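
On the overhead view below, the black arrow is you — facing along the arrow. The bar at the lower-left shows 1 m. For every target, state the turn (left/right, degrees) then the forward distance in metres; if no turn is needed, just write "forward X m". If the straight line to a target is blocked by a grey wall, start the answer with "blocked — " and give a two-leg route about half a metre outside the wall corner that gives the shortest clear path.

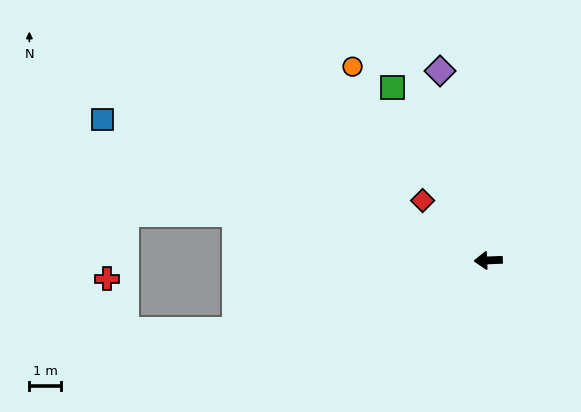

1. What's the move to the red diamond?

turn right 45°, forward 2.8 m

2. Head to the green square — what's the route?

turn right 63°, forward 6.2 m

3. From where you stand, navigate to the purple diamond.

turn right 78°, forward 6.2 m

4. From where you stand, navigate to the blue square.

turn right 22°, forward 12.9 m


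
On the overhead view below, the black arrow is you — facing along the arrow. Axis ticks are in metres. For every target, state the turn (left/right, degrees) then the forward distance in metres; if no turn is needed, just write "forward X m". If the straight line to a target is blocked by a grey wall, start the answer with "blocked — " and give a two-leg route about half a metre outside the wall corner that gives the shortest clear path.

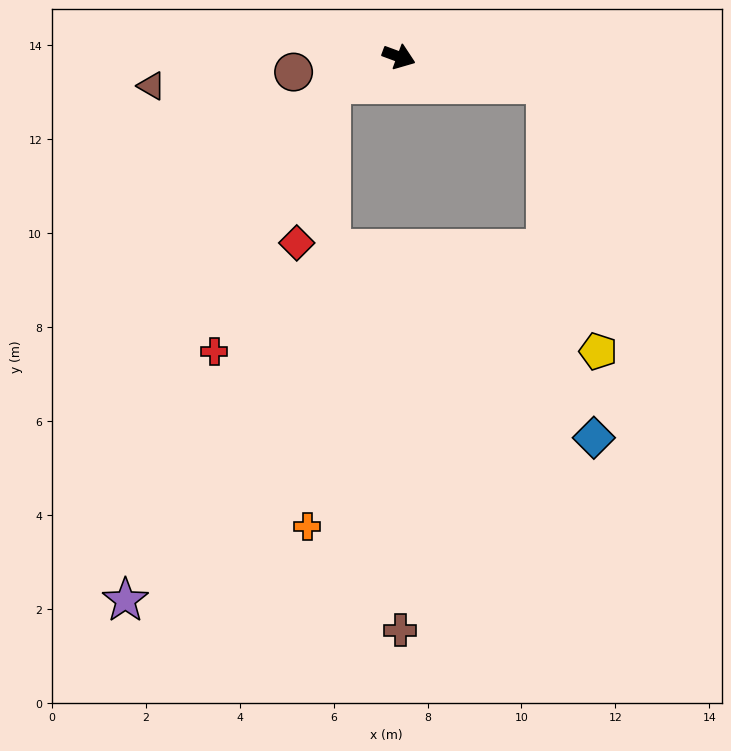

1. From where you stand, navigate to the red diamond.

blocked — turn right 138°, forward 1.6 m, then turn left 56°, forward 3.5 m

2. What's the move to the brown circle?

turn right 151°, forward 2.3 m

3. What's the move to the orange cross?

blocked — turn right 138°, forward 1.6 m, then turn left 65°, forward 9.4 m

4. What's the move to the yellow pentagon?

blocked — turn left 10°, forward 3.2 m, then turn right 69°, forward 5.8 m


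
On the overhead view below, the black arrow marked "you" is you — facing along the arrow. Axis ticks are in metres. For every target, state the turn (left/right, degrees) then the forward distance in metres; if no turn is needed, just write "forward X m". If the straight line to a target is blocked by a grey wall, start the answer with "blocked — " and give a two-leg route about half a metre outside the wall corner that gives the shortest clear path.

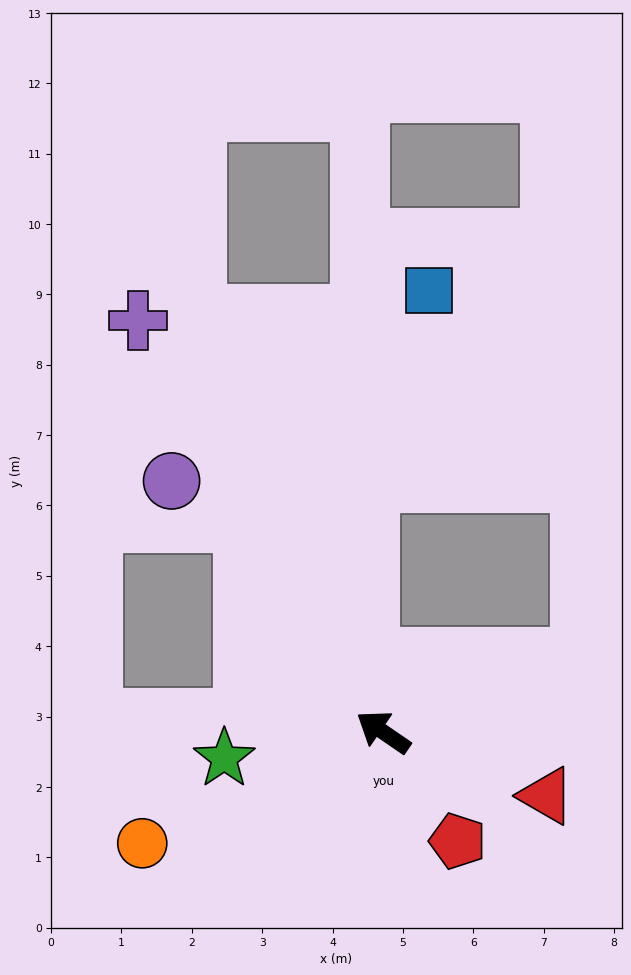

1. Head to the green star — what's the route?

turn left 44°, forward 2.3 m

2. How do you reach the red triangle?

turn right 167°, forward 2.5 m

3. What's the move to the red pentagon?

turn left 159°, forward 1.9 m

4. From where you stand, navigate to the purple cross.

turn right 25°, forward 6.8 m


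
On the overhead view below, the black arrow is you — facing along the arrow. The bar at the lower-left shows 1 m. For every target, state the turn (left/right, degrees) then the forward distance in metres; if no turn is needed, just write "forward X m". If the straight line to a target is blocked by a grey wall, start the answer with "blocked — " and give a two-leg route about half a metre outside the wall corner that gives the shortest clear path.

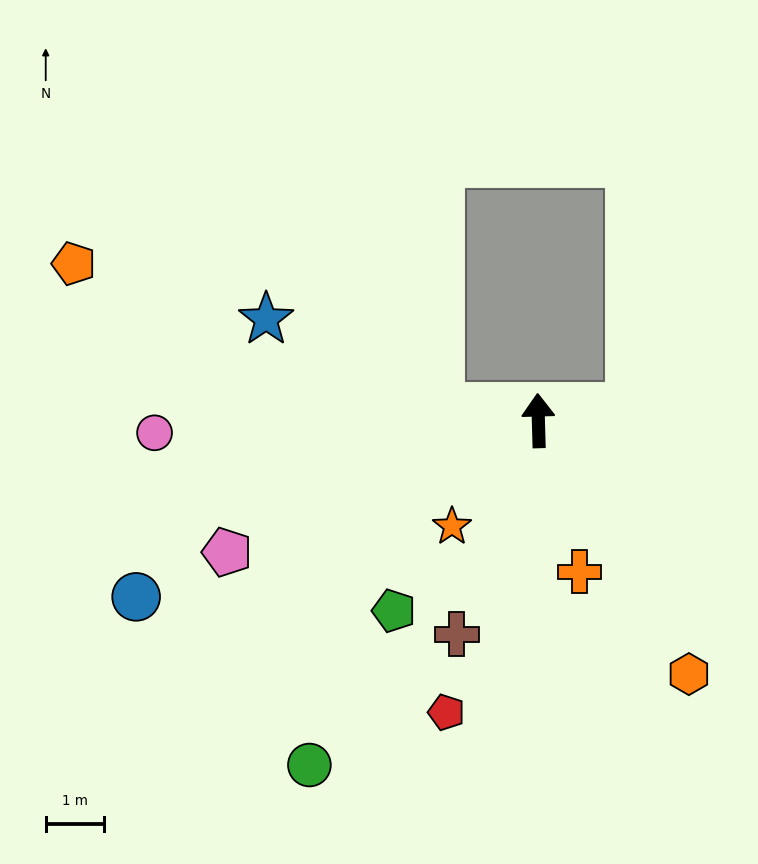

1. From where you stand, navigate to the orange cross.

turn right 166°, forward 2.7 m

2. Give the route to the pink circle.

turn left 90°, forward 6.6 m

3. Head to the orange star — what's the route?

turn left 139°, forward 2.4 m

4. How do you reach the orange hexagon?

turn right 151°, forward 5.1 m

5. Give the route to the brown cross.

turn left 157°, forward 3.9 m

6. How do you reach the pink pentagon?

turn left 111°, forward 5.8 m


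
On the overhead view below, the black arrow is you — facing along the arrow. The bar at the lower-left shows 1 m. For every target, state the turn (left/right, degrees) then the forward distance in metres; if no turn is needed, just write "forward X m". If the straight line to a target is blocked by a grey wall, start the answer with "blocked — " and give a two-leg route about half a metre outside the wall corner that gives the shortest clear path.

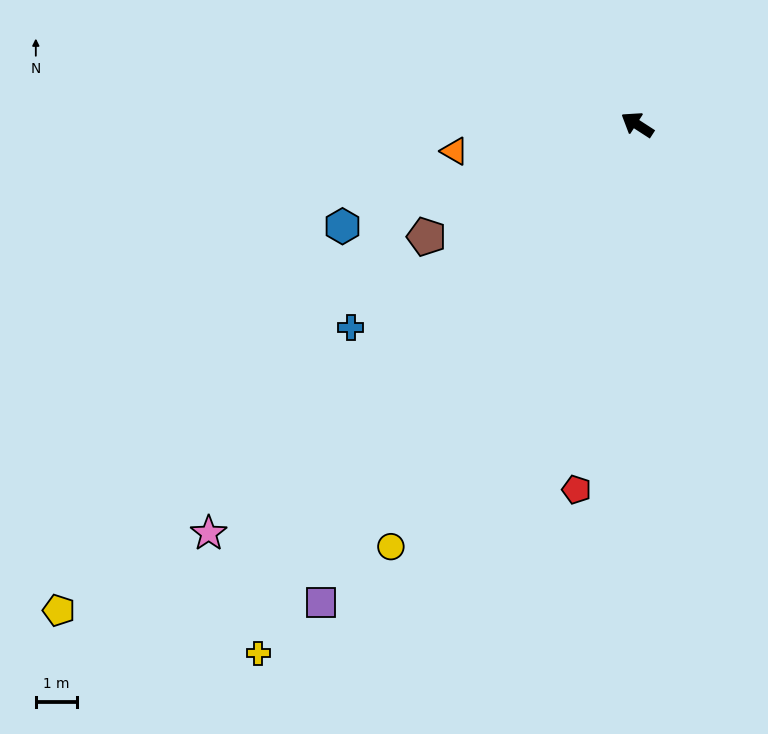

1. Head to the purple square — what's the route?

turn left 89°, forward 13.8 m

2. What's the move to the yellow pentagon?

turn left 73°, forward 18.2 m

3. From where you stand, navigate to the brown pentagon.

turn left 61°, forward 5.7 m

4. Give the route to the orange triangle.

turn left 41°, forward 4.4 m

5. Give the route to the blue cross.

turn left 68°, forward 8.4 m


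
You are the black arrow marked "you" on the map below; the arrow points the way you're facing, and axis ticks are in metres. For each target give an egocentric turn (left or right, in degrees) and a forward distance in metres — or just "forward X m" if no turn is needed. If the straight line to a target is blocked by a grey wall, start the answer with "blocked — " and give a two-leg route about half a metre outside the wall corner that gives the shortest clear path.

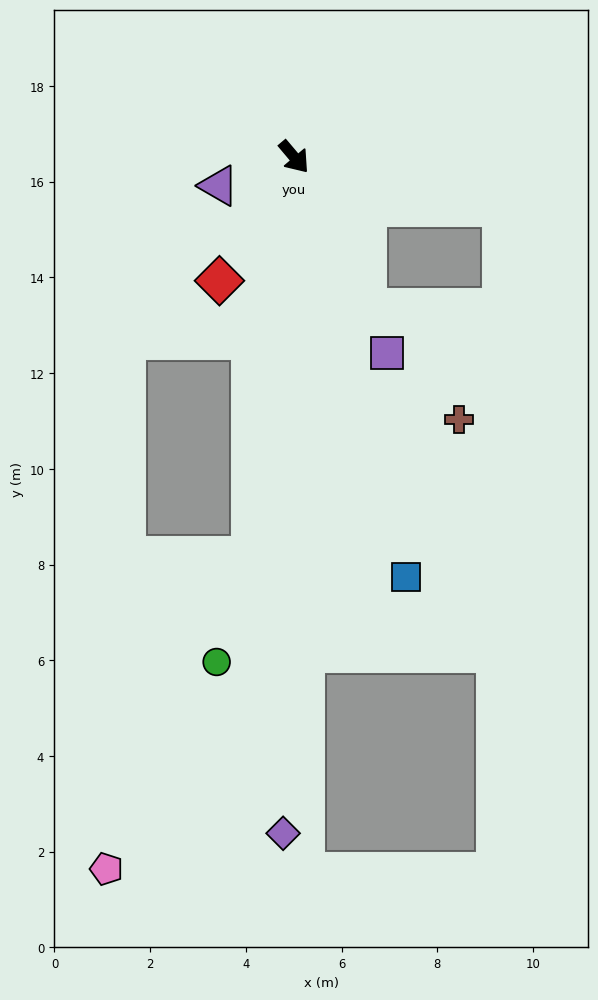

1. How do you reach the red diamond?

turn right 71°, forward 3.0 m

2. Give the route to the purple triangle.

turn right 109°, forward 1.7 m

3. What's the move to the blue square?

turn right 25°, forward 9.1 m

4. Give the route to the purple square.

turn right 15°, forward 4.5 m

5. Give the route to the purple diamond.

turn right 41°, forward 14.1 m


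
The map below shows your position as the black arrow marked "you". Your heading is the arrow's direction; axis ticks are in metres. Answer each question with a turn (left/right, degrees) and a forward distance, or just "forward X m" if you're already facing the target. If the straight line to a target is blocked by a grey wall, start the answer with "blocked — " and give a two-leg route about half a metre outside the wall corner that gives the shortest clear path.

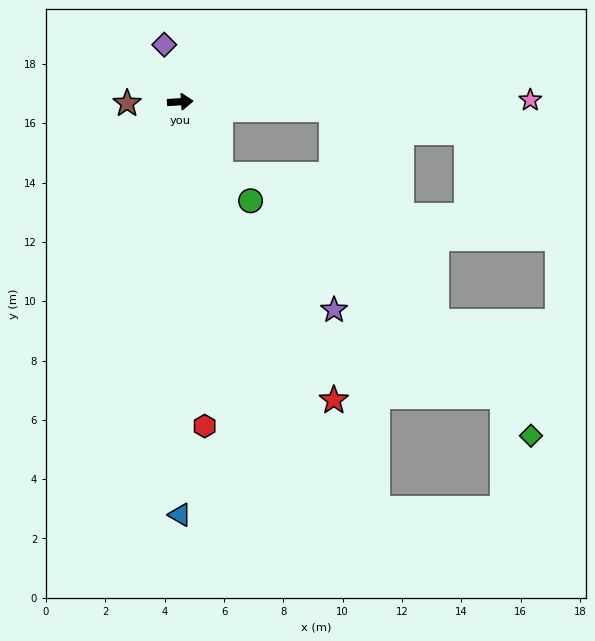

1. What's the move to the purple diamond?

turn left 102°, forward 2.0 m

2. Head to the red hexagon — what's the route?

turn right 89°, forward 11.0 m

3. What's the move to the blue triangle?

turn right 93°, forward 13.9 m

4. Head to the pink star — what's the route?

turn right 3°, forward 11.8 m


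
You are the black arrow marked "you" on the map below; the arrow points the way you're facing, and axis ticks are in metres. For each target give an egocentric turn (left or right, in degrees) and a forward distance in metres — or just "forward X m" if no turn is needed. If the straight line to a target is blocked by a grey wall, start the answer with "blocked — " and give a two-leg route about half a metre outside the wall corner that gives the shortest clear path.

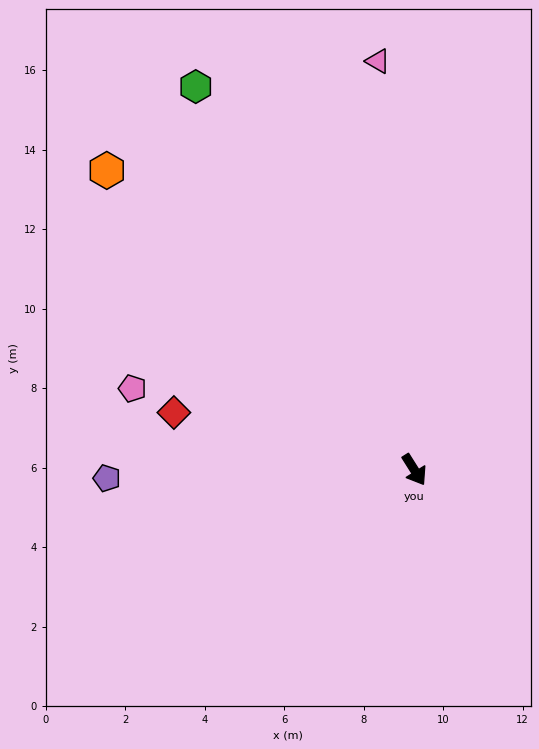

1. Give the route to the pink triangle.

turn left 153°, forward 10.3 m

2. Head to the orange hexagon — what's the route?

turn right 166°, forward 10.8 m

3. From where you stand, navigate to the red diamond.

turn right 136°, forward 6.2 m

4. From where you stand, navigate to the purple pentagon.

turn right 121°, forward 7.7 m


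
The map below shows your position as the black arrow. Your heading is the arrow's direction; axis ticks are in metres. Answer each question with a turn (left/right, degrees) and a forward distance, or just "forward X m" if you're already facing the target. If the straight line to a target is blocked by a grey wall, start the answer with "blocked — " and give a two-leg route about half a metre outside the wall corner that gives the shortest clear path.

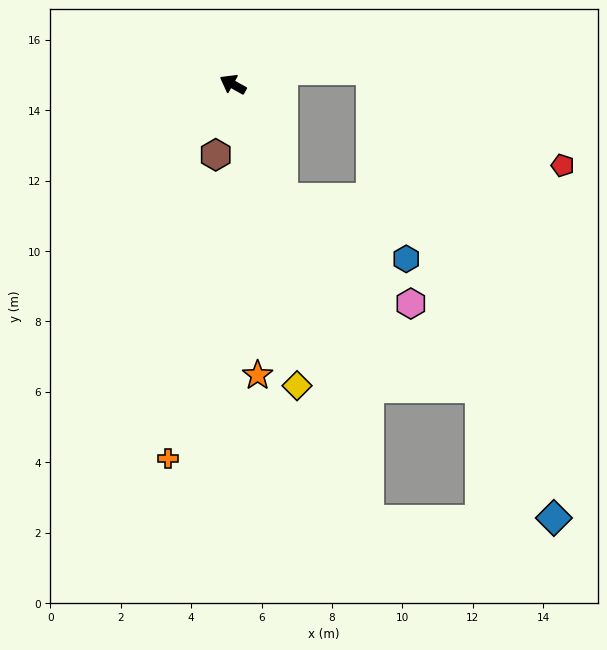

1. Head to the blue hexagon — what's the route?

blocked — turn left 143°, forward 3.5 m, then turn left 40°, forward 3.9 m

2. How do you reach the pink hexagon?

blocked — turn left 143°, forward 3.5 m, then turn left 27°, forward 4.7 m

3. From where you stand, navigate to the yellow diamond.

turn left 131°, forward 8.8 m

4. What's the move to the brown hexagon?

turn left 106°, forward 2.1 m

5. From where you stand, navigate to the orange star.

turn left 124°, forward 8.3 m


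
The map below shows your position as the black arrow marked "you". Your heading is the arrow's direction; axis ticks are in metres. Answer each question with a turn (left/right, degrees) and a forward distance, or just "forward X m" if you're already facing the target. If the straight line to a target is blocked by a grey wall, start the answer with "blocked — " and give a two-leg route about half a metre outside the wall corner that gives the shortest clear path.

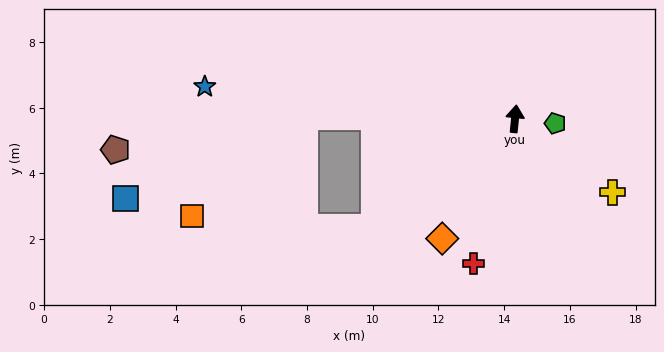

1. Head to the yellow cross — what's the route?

turn right 121°, forward 3.7 m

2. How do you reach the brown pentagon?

blocked — turn left 95°, forward 6.4 m, then turn left 11°, forward 5.8 m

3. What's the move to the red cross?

turn left 170°, forward 4.6 m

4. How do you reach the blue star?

turn left 90°, forward 9.5 m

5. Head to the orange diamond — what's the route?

turn left 154°, forward 4.3 m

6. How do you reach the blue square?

blocked — turn left 95°, forward 6.4 m, then turn left 26°, forward 6.0 m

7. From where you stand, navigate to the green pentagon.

turn right 91°, forward 1.2 m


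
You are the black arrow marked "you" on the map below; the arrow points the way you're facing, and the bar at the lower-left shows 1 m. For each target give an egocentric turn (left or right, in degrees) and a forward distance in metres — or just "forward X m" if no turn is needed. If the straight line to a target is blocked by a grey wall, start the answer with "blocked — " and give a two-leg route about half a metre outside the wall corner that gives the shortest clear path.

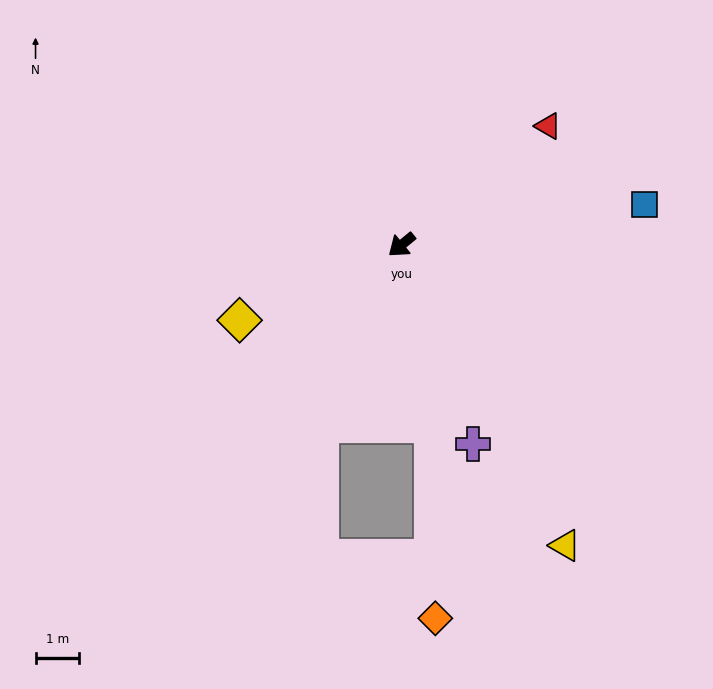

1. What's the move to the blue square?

turn left 150°, forward 5.7 m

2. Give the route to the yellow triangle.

turn left 79°, forward 7.9 m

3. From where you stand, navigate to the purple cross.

turn left 70°, forward 4.9 m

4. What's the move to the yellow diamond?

turn right 14°, forward 4.1 m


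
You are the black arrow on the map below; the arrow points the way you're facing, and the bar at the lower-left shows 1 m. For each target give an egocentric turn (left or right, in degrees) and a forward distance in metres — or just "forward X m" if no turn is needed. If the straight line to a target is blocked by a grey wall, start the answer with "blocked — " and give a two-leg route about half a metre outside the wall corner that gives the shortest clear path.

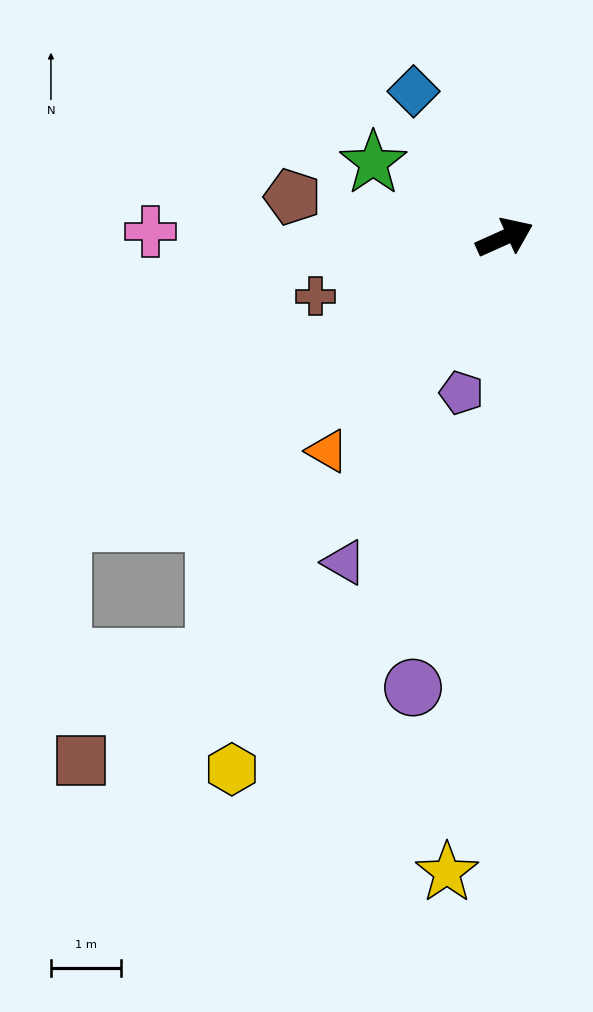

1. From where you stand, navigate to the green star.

turn left 126°, forward 2.2 m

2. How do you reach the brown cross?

turn left 173°, forward 2.8 m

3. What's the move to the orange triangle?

turn right 154°, forward 4.0 m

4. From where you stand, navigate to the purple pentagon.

turn right 130°, forward 2.3 m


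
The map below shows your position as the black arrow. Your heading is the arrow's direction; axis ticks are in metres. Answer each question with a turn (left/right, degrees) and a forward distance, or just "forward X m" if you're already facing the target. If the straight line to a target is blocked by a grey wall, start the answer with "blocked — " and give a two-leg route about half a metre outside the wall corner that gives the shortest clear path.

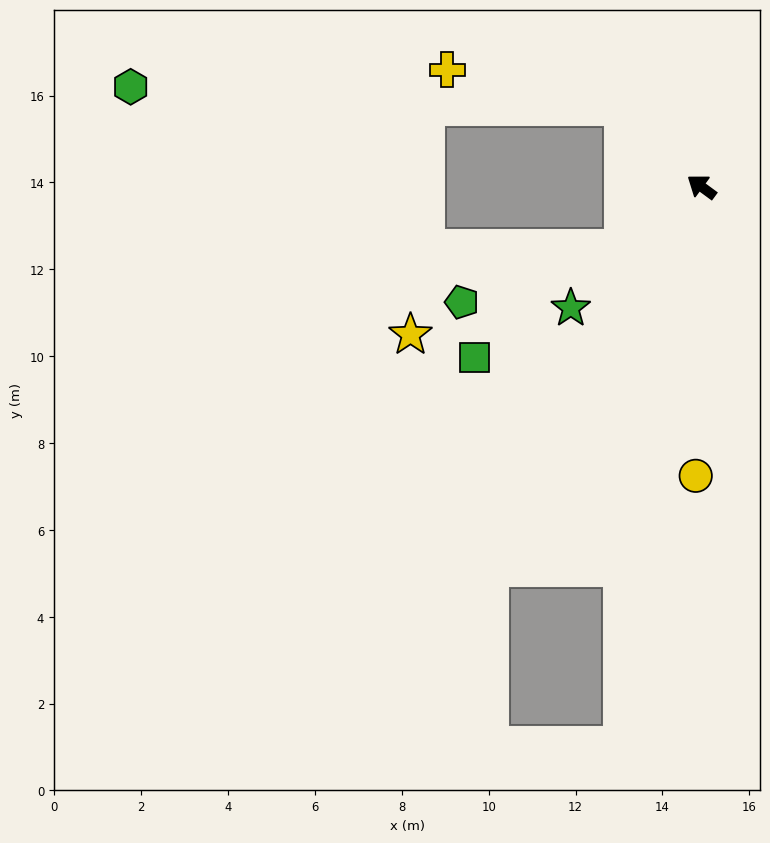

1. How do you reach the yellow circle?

turn left 125°, forward 6.7 m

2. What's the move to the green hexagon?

blocked — turn right 9°, forward 2.6 m, then turn left 43°, forward 11.3 m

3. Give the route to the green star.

turn left 79°, forward 4.1 m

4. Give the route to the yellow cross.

blocked — turn right 9°, forward 2.6 m, then turn left 33°, forward 4.1 m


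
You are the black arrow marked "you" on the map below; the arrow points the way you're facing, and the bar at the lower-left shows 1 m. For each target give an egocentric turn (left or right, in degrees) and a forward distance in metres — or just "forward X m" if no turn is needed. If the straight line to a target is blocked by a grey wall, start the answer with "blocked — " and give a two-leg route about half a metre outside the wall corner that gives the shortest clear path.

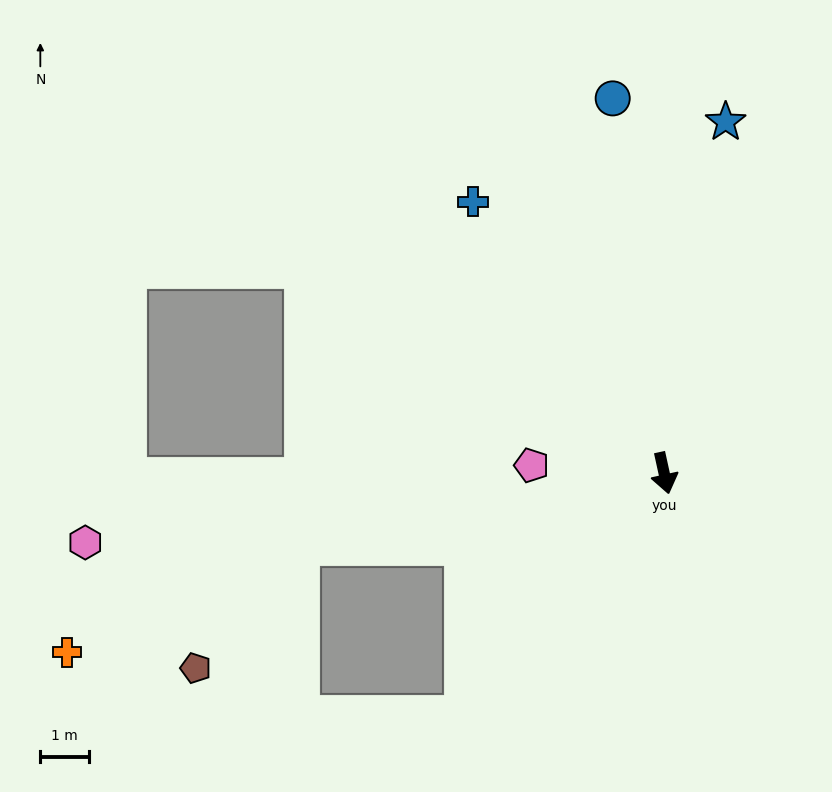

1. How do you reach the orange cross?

blocked — turn right 91°, forward 7.6 m, then turn left 13°, forward 5.3 m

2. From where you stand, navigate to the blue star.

turn left 158°, forward 7.3 m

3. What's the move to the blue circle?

turn left 175°, forward 7.8 m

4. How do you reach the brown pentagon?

blocked — turn right 91°, forward 7.6 m, then turn left 39°, forward 3.3 m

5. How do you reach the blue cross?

turn right 157°, forward 6.8 m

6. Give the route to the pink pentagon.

turn right 106°, forward 2.7 m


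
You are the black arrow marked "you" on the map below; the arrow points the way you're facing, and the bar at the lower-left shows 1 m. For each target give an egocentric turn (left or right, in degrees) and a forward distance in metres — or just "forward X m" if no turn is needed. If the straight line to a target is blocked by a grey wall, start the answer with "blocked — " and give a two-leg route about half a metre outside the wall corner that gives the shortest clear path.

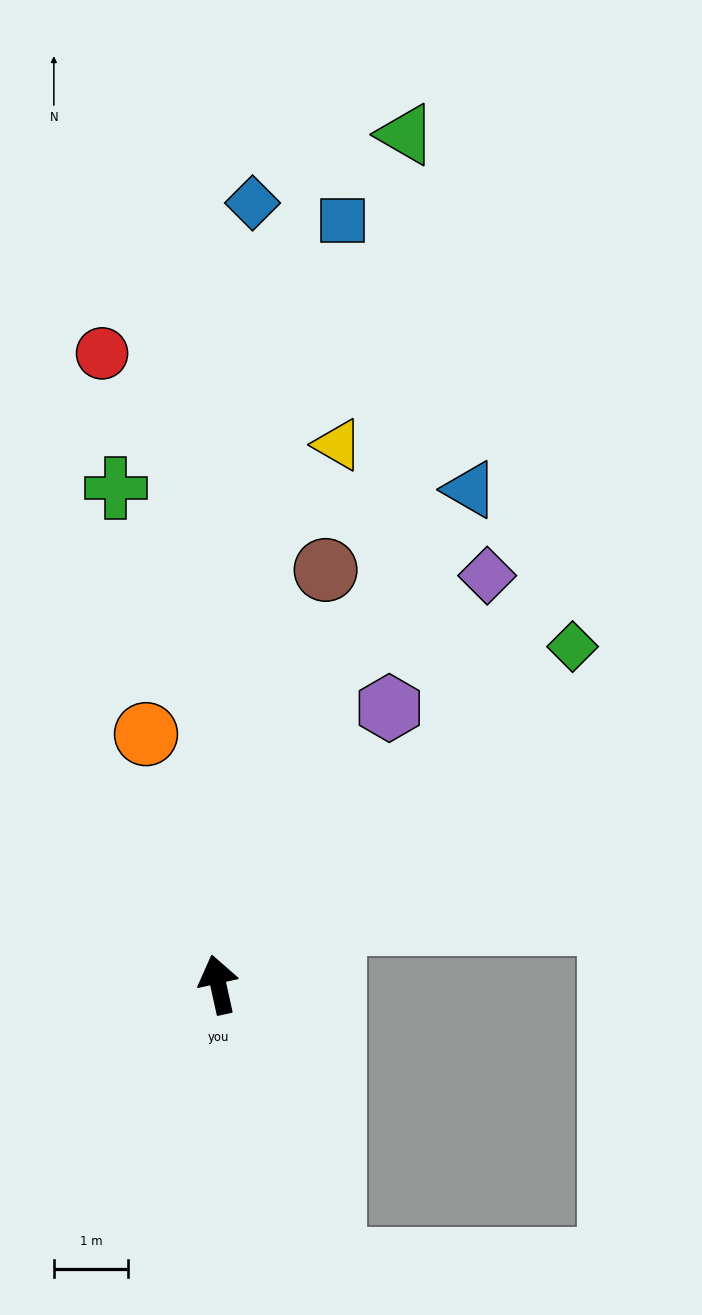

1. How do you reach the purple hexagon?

turn right 44°, forward 4.4 m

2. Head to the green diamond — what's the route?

turn right 59°, forward 6.6 m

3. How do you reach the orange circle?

turn left 4°, forward 3.5 m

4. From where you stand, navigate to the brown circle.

turn right 27°, forward 5.8 m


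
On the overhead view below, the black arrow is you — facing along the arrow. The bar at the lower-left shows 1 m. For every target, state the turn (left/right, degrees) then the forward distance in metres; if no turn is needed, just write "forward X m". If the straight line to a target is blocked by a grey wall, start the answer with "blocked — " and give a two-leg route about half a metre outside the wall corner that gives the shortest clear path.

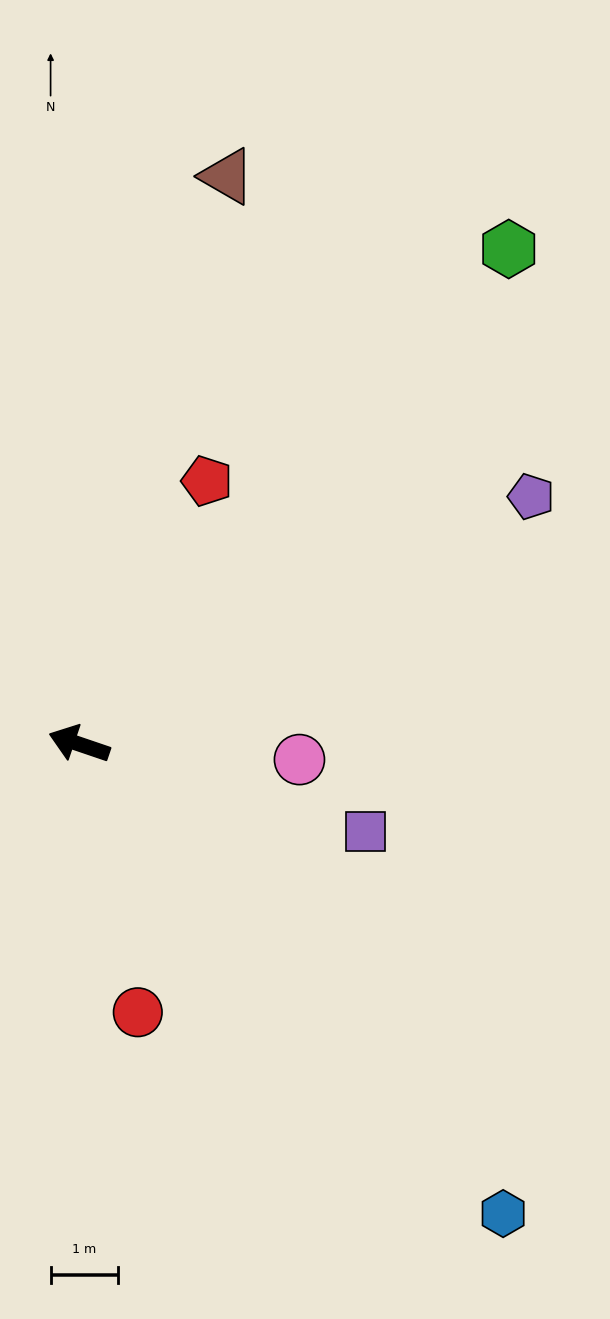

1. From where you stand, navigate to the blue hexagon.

turn left 151°, forward 9.4 m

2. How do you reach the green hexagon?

turn right 112°, forward 9.7 m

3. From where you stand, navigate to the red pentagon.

turn right 97°, forward 4.3 m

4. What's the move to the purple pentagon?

turn right 133°, forward 7.6 m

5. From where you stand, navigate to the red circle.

turn left 121°, forward 4.1 m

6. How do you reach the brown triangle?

turn right 86°, forward 8.7 m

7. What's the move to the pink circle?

turn right 165°, forward 3.3 m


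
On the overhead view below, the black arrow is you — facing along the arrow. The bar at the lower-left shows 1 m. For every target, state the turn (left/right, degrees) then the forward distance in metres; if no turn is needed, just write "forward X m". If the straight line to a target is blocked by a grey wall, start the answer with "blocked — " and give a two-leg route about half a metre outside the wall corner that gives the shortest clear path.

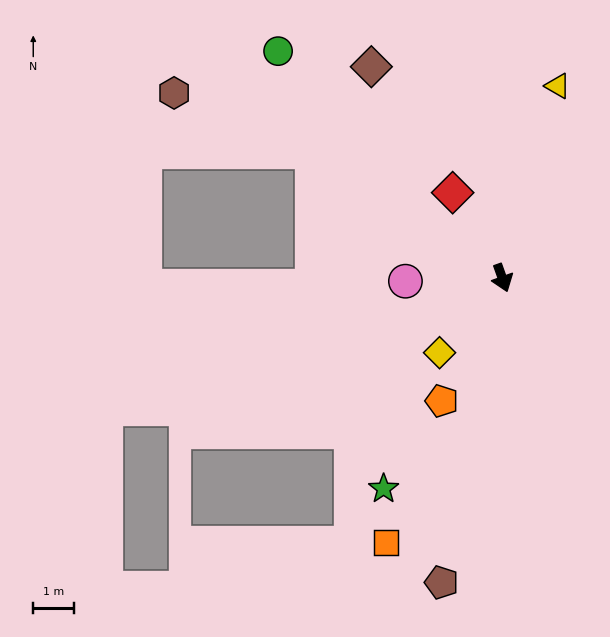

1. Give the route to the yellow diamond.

turn right 60°, forward 2.4 m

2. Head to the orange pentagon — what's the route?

turn right 46°, forward 3.4 m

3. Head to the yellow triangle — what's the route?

turn left 144°, forward 4.9 m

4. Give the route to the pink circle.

turn right 108°, forward 2.4 m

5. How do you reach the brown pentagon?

turn right 31°, forward 7.6 m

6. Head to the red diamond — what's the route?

turn right 169°, forward 2.4 m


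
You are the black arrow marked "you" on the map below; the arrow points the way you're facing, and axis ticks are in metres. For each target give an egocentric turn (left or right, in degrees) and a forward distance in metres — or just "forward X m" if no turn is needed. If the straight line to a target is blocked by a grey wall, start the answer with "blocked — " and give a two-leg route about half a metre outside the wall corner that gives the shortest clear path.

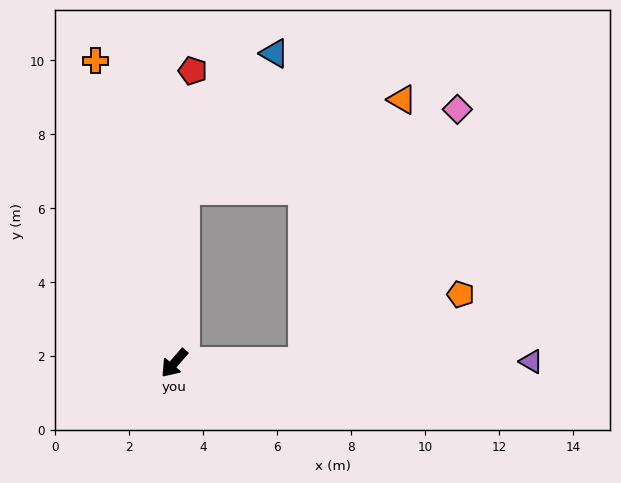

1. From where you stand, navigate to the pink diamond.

blocked — turn left 131°, forward 3.5 m, then turn left 59°, forward 8.0 m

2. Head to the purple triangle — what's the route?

turn left 131°, forward 9.7 m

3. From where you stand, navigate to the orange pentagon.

blocked — turn left 131°, forward 3.5 m, then turn left 23°, forward 4.6 m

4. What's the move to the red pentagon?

turn right 143°, forward 7.9 m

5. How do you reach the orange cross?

turn right 124°, forward 8.5 m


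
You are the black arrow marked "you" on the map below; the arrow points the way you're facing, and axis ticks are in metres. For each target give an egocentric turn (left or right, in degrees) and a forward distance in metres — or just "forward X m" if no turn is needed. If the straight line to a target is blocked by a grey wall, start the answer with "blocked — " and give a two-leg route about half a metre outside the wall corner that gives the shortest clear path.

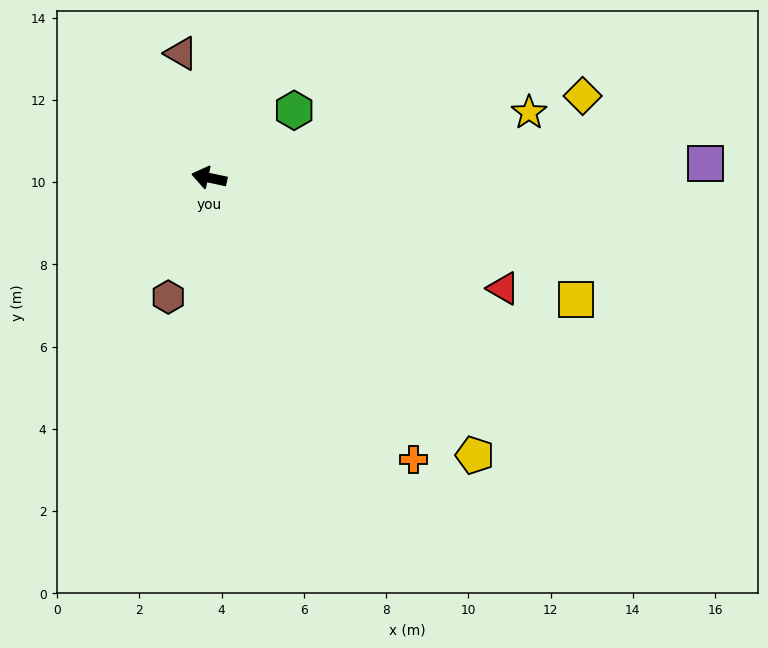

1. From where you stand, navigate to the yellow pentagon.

turn left 146°, forward 9.3 m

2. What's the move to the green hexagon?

turn right 130°, forward 2.6 m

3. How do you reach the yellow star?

turn right 156°, forward 7.9 m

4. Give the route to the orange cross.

turn left 138°, forward 8.5 m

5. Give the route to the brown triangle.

turn right 65°, forward 3.1 m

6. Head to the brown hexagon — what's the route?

turn left 83°, forward 3.1 m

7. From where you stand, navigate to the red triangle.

turn left 171°, forward 7.6 m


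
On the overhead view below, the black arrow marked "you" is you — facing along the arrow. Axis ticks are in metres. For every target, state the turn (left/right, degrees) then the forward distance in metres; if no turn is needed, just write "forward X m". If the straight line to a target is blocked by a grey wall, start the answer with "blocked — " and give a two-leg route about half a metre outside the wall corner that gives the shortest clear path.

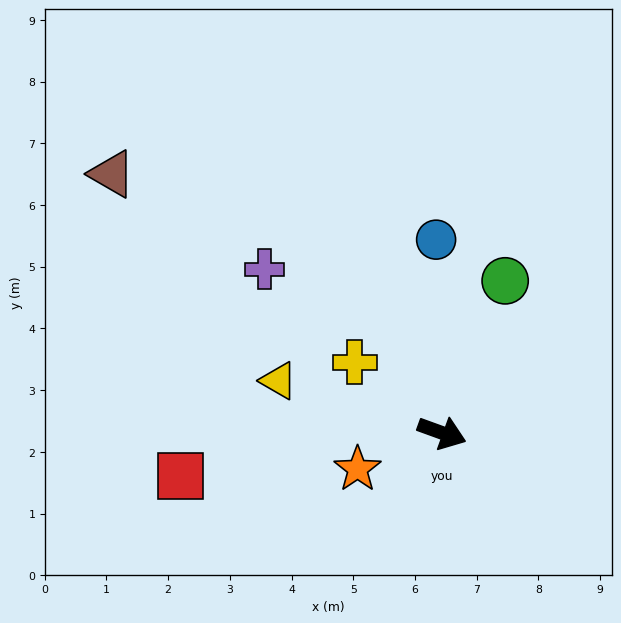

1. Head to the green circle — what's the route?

turn left 87°, forward 2.7 m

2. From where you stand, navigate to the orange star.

turn right 137°, forward 1.5 m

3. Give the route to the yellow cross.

turn left 161°, forward 1.8 m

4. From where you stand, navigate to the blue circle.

turn left 112°, forward 3.1 m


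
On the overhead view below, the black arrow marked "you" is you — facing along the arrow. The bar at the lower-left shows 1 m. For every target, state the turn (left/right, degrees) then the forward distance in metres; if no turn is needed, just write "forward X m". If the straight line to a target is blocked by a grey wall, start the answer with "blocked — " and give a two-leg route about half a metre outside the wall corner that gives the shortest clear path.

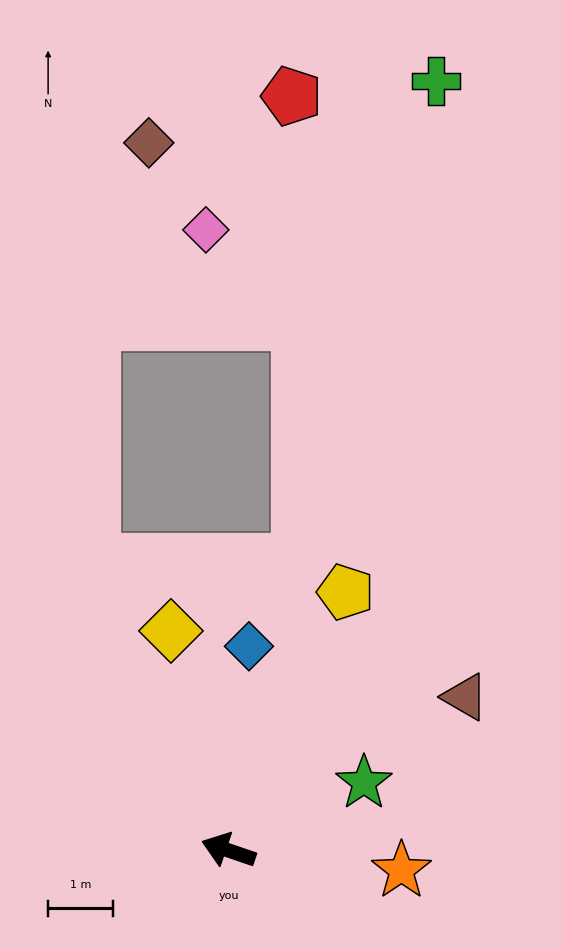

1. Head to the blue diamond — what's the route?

turn right 77°, forward 3.1 m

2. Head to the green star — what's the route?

turn right 135°, forward 2.3 m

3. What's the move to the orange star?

turn right 168°, forward 2.7 m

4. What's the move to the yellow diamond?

turn right 56°, forward 3.5 m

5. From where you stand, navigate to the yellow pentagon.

turn right 96°, forward 4.3 m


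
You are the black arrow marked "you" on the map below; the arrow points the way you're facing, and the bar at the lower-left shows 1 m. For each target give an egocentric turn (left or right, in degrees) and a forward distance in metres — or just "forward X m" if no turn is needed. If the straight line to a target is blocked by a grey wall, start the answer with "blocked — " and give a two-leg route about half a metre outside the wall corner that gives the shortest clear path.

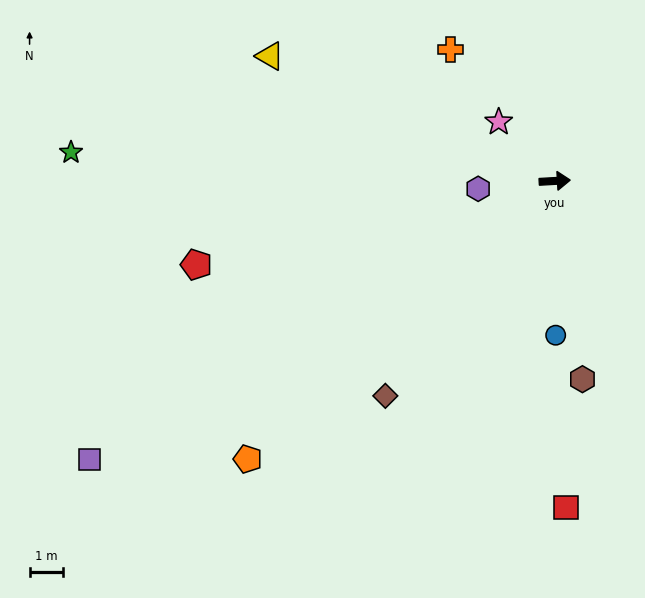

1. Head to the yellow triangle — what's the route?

turn left 153°, forward 9.2 m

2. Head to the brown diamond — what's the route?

turn right 131°, forward 8.1 m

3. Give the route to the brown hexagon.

turn right 85°, forward 5.9 m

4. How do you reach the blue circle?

turn right 93°, forward 4.6 m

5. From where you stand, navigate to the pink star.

turn left 130°, forward 2.4 m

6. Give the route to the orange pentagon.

turn right 141°, forward 12.2 m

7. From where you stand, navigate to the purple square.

turn right 152°, forward 16.0 m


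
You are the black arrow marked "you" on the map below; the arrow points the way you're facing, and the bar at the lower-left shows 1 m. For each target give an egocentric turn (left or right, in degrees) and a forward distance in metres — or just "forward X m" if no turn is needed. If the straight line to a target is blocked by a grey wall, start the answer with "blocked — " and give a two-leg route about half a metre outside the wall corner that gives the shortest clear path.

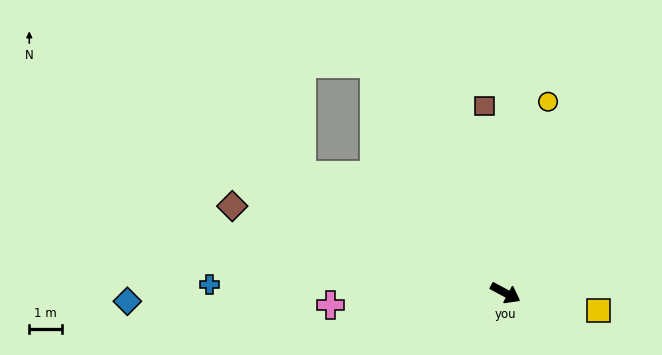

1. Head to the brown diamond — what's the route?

turn right 169°, forward 8.6 m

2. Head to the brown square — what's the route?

turn left 125°, forward 5.7 m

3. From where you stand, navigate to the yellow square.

turn left 18°, forward 2.9 m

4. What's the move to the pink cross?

turn right 148°, forward 5.3 m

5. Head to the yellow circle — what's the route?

turn left 106°, forward 5.9 m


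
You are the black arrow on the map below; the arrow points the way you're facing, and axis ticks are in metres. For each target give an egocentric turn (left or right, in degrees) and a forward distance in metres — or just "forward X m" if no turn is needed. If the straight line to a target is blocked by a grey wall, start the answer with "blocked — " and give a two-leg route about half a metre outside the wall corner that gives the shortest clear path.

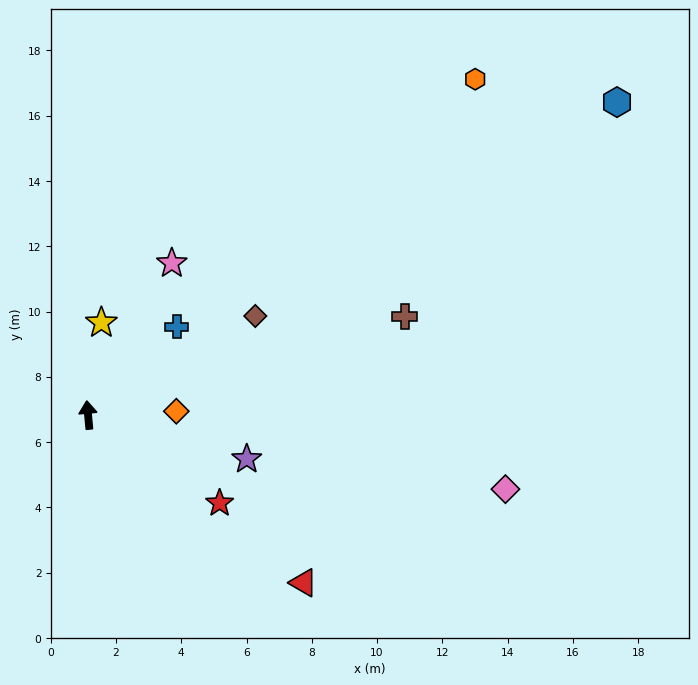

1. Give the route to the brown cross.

turn right 78°, forward 10.2 m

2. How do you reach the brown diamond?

turn right 65°, forward 6.0 m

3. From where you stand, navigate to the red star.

turn right 129°, forward 4.9 m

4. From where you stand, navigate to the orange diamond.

turn right 93°, forward 2.7 m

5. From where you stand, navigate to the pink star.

turn right 34°, forward 5.3 m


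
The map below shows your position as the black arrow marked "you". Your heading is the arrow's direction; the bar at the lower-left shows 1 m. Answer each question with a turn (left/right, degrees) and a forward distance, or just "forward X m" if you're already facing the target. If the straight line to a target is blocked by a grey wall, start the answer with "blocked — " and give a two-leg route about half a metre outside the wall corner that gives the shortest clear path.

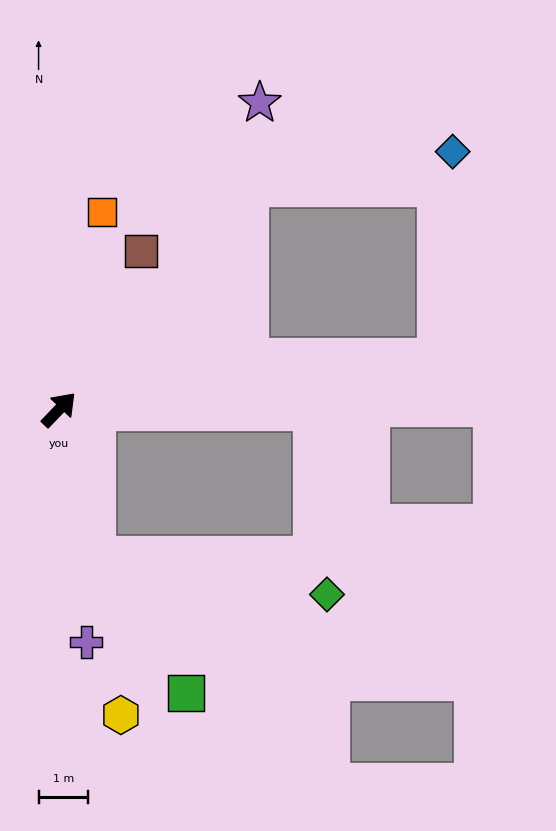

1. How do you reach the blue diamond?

blocked — turn left 4°, forward 5.9 m, then turn right 41°, forward 4.2 m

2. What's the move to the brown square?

turn left 16°, forward 3.6 m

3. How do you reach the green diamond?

blocked — turn right 123°, forward 3.1 m, then turn left 68°, forward 4.7 m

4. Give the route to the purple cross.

turn right 130°, forward 4.7 m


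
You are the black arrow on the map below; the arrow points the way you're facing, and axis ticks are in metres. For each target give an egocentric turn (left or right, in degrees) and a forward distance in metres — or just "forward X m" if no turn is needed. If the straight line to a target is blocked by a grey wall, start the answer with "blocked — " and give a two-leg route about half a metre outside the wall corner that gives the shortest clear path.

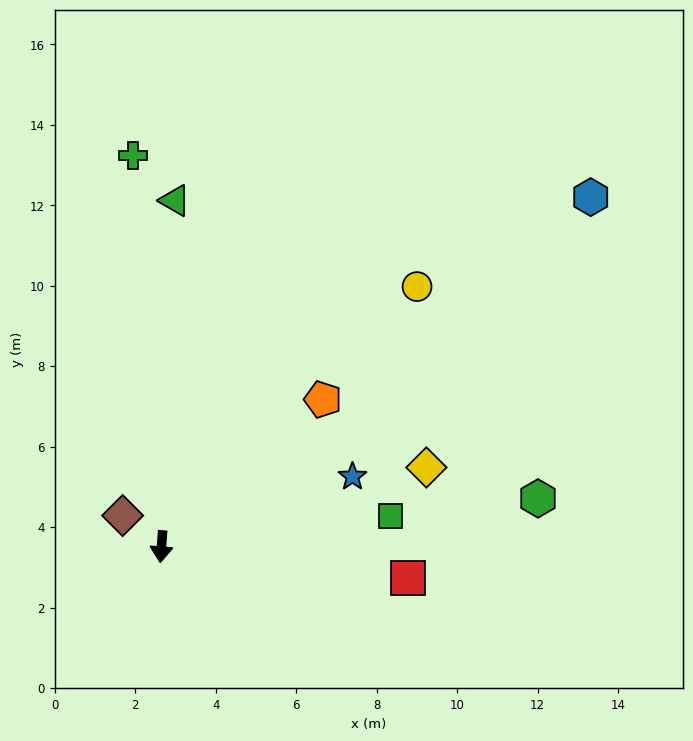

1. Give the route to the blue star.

turn left 115°, forward 5.1 m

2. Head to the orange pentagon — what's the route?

turn left 137°, forward 5.4 m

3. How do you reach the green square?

turn left 102°, forward 5.7 m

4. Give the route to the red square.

turn left 87°, forward 6.2 m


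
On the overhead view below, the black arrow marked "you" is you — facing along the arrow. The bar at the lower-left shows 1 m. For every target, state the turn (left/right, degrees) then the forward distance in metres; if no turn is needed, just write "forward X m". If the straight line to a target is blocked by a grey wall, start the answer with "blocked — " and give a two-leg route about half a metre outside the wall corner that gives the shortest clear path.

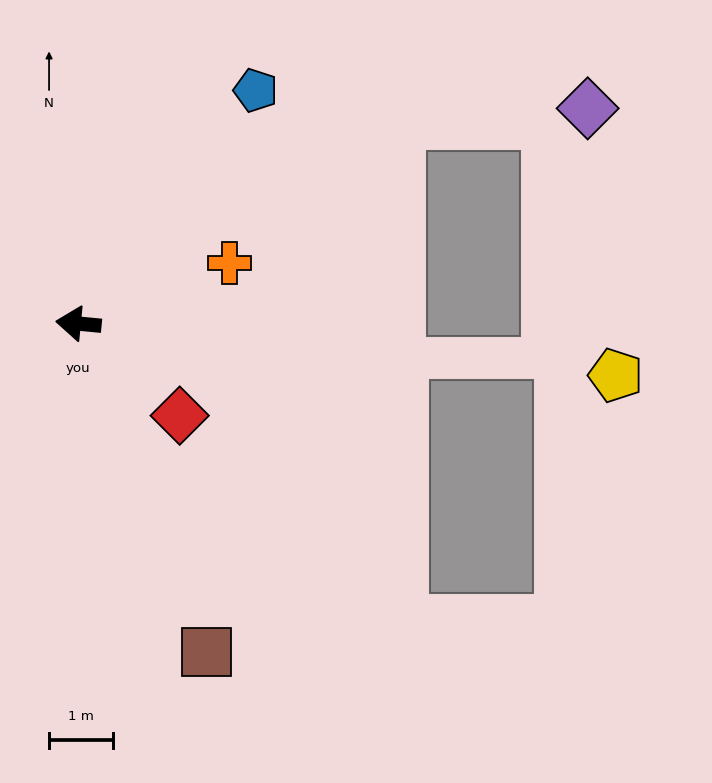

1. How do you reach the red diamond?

turn left 143°, forward 2.1 m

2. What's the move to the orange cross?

turn right 153°, forward 2.5 m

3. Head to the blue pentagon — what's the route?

turn right 122°, forward 4.6 m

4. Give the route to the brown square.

turn left 117°, forward 5.5 m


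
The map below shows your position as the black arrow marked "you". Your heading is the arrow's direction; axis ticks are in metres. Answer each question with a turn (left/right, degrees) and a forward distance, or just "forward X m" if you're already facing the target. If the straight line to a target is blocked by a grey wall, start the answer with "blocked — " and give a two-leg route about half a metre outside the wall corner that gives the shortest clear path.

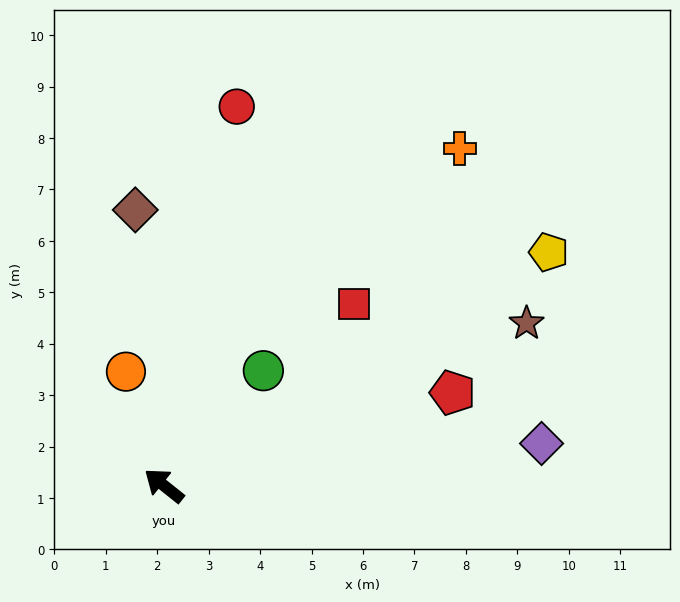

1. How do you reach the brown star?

turn right 117°, forward 7.7 m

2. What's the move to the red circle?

turn right 62°, forward 7.5 m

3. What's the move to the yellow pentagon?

turn right 110°, forward 8.8 m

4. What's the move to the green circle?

turn right 92°, forward 3.0 m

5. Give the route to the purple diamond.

turn right 135°, forward 7.4 m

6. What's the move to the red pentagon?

turn right 124°, forward 5.9 m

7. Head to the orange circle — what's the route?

turn right 33°, forward 2.3 m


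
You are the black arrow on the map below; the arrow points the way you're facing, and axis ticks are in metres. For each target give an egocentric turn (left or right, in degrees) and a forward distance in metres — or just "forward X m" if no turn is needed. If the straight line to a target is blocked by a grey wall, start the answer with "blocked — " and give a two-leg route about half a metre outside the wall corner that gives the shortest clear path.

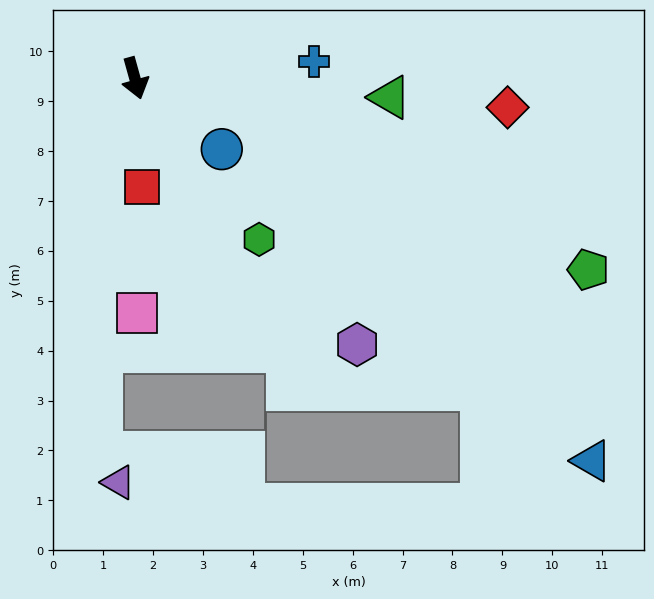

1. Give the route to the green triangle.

turn left 70°, forward 5.1 m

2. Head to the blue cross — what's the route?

turn left 80°, forward 3.6 m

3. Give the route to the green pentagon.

turn left 52°, forward 9.9 m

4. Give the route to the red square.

turn right 12°, forward 2.2 m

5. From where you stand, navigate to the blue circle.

turn left 35°, forward 2.2 m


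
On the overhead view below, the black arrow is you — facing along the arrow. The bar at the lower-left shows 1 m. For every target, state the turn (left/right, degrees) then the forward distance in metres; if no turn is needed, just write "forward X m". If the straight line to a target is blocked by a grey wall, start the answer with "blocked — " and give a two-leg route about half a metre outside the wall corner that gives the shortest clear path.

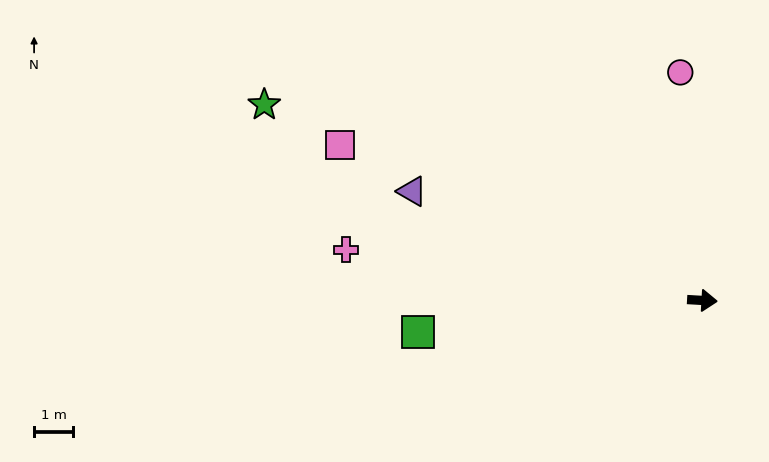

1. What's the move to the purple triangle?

turn left 163°, forward 8.0 m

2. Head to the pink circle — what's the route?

turn left 99°, forward 5.9 m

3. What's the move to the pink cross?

turn left 175°, forward 9.2 m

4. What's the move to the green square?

turn right 170°, forward 7.3 m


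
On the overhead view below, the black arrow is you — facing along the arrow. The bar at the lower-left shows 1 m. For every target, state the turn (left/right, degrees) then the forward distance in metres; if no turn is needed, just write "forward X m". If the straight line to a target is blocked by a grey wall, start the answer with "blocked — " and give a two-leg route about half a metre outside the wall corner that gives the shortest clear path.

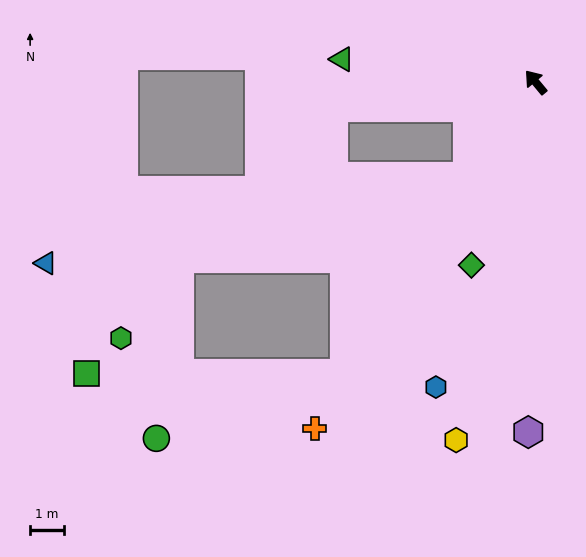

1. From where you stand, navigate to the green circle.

blocked — turn left 107°, forward 10.3 m, then turn right 38°, forward 5.8 m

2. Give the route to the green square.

blocked — turn left 107°, forward 10.3 m, then turn right 57°, forward 7.6 m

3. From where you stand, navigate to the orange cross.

turn left 108°, forward 12.1 m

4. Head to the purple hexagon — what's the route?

turn left 139°, forward 10.3 m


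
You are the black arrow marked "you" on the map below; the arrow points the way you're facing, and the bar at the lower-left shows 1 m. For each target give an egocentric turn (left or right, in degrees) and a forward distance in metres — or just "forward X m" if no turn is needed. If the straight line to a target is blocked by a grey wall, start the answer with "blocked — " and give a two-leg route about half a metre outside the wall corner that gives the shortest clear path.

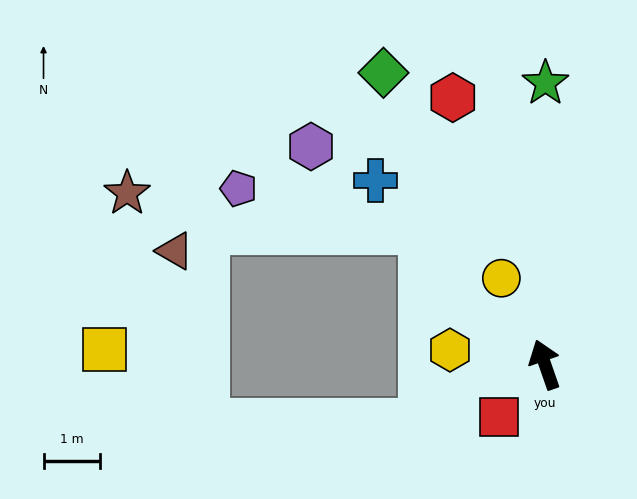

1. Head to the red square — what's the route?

turn left 120°, forward 1.2 m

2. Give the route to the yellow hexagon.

turn left 62°, forward 1.7 m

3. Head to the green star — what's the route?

turn right 19°, forward 5.0 m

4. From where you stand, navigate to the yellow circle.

turn left 8°, forward 1.7 m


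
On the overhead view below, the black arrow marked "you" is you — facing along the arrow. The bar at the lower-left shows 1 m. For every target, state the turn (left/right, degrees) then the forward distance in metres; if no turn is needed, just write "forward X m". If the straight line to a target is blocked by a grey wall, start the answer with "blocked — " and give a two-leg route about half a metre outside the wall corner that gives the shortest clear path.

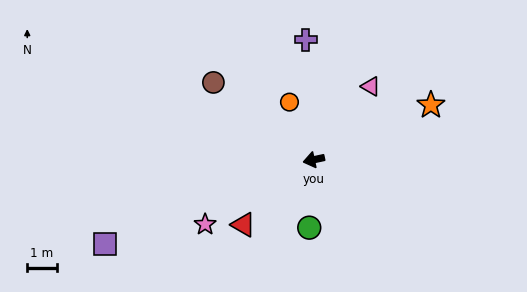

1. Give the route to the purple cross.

turn right 98°, forward 4.1 m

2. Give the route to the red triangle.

turn left 31°, forward 3.3 m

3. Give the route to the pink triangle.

turn right 140°, forward 3.2 m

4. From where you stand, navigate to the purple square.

turn left 10°, forward 7.6 m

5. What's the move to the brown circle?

turn right 50°, forward 4.3 m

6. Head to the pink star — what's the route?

turn left 19°, forward 4.3 m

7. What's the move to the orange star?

turn right 167°, forward 4.4 m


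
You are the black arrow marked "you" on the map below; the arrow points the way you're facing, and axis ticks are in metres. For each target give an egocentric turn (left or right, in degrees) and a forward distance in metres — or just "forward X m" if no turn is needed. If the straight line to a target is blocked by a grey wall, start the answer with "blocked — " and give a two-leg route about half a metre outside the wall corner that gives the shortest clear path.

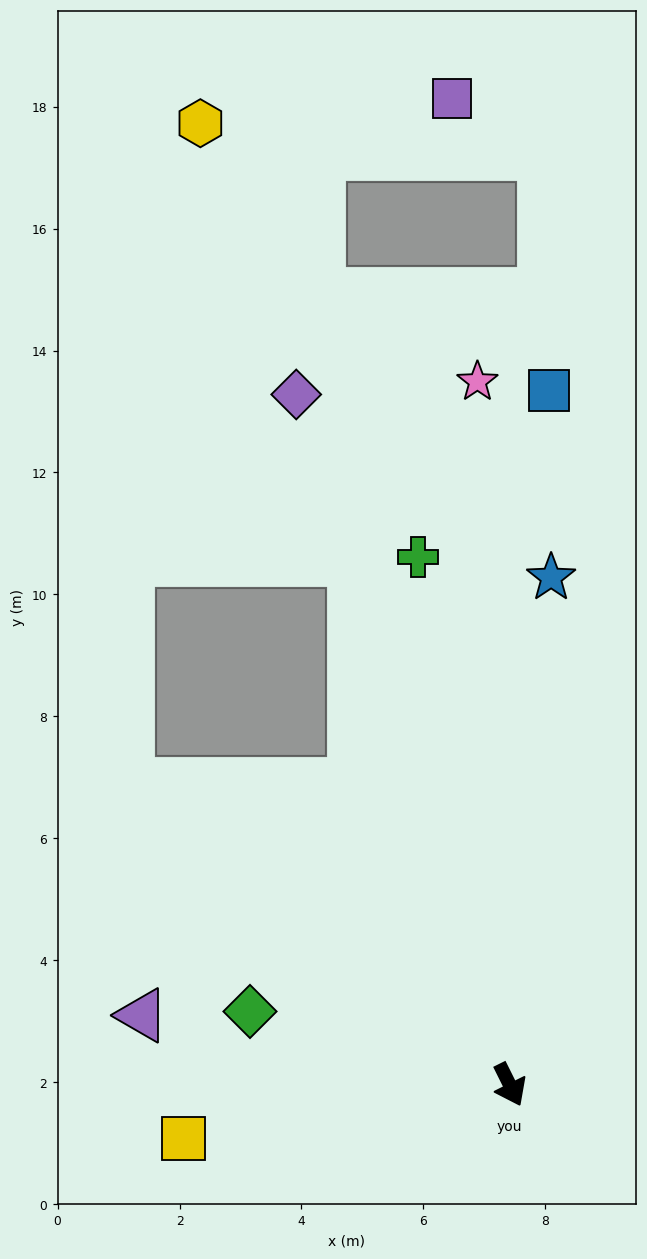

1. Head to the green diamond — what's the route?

turn right 132°, forward 4.4 m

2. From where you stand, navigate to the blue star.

turn left 149°, forward 8.3 m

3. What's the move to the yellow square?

turn right 107°, forward 5.4 m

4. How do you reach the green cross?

turn left 163°, forward 8.8 m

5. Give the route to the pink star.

turn left 156°, forward 11.5 m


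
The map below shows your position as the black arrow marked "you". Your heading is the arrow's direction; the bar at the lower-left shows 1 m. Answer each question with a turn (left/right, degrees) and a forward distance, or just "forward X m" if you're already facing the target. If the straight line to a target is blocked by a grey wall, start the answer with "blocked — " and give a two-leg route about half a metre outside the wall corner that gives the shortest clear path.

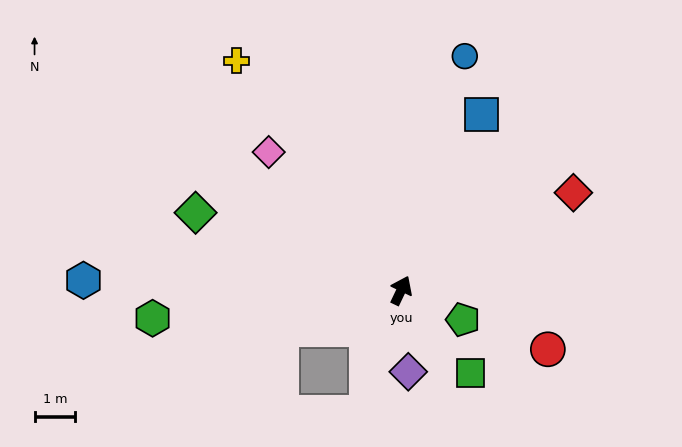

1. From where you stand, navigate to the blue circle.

turn left 10°, forward 6.0 m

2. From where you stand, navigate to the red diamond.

turn right 35°, forward 4.9 m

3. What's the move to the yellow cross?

turn left 61°, forward 7.0 m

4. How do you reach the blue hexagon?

turn left 114°, forward 7.8 m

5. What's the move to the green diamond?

turn left 95°, forward 5.4 m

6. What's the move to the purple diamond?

turn right 150°, forward 2.0 m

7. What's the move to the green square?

turn right 115°, forward 2.7 m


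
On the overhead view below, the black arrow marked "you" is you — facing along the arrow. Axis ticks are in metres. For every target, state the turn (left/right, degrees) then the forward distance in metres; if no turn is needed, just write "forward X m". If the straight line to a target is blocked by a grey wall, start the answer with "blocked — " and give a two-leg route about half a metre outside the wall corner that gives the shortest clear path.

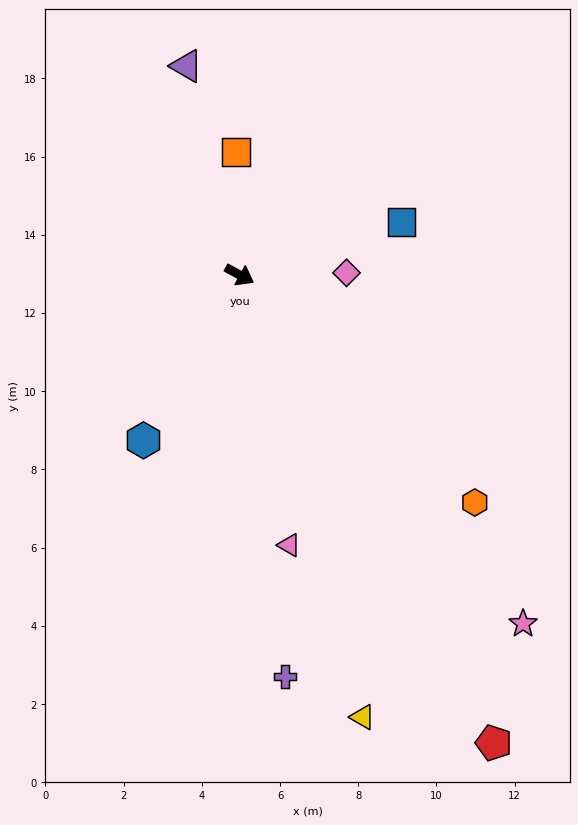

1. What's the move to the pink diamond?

turn left 30°, forward 2.7 m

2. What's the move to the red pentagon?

turn right 33°, forward 13.6 m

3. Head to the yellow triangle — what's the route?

turn right 46°, forward 11.7 m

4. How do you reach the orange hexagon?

turn right 15°, forward 8.4 m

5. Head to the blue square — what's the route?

turn left 47°, forward 4.3 m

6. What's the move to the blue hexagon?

turn right 92°, forward 4.9 m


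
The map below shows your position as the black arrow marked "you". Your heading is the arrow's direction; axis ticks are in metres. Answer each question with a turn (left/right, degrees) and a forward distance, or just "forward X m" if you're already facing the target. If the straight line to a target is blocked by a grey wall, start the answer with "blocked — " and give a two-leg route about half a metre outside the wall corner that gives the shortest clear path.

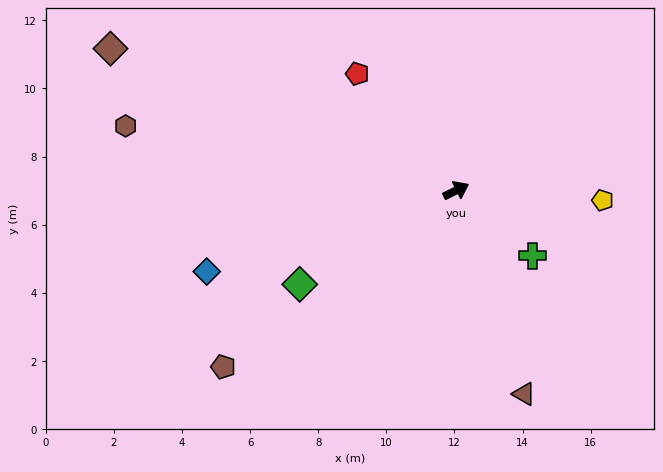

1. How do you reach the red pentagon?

turn left 104°, forward 4.5 m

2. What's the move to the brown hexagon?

turn left 143°, forward 9.9 m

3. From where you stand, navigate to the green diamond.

turn right 175°, forward 5.4 m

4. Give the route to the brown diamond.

turn left 131°, forward 11.0 m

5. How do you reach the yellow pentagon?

turn right 30°, forward 4.3 m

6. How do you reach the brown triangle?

turn right 98°, forward 6.3 m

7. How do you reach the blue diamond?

turn left 172°, forward 7.7 m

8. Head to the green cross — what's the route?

turn right 67°, forward 3.0 m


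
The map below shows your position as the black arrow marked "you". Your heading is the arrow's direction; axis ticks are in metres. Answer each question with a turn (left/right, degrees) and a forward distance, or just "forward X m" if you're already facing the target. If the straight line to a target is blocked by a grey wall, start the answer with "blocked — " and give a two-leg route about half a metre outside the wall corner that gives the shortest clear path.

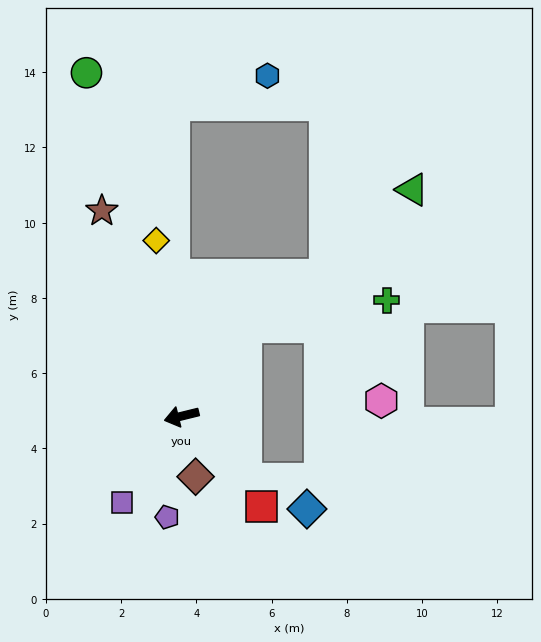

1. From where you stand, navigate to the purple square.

turn left 42°, forward 2.8 m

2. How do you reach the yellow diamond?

turn right 96°, forward 4.7 m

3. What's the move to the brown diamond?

turn left 89°, forward 1.7 m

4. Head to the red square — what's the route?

turn left 118°, forward 3.2 m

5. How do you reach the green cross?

blocked — turn right 140°, forward 2.9 m, then turn right 43°, forward 3.8 m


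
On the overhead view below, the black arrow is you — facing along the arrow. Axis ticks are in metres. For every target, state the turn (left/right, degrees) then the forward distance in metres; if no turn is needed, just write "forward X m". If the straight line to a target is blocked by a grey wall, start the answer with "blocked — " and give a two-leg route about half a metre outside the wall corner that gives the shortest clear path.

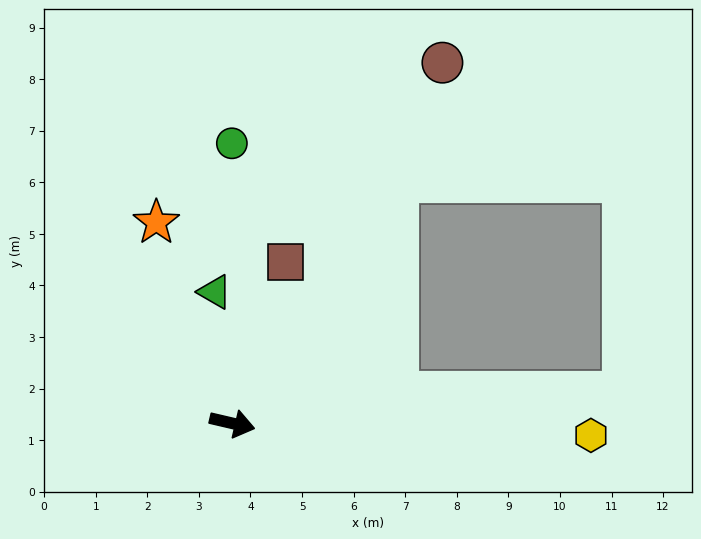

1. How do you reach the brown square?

turn left 85°, forward 3.3 m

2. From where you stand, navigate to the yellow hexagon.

turn left 11°, forward 7.0 m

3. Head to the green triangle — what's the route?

turn left 111°, forward 2.6 m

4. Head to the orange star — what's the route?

turn left 124°, forward 4.2 m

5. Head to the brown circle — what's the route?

turn left 73°, forward 8.1 m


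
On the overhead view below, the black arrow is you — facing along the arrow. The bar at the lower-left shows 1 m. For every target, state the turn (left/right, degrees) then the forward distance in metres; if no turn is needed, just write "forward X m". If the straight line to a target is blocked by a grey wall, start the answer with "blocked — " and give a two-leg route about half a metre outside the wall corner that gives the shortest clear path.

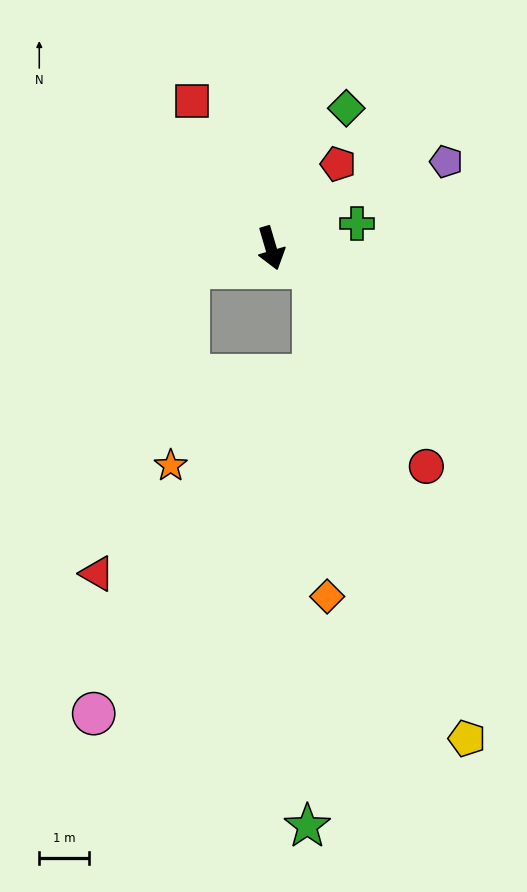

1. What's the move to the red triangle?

blocked — turn right 93°, forward 1.7 m, then turn left 60°, forward 6.4 m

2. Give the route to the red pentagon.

turn left 125°, forward 2.2 m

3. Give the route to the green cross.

turn left 90°, forward 1.8 m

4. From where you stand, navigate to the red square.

turn right 168°, forward 3.3 m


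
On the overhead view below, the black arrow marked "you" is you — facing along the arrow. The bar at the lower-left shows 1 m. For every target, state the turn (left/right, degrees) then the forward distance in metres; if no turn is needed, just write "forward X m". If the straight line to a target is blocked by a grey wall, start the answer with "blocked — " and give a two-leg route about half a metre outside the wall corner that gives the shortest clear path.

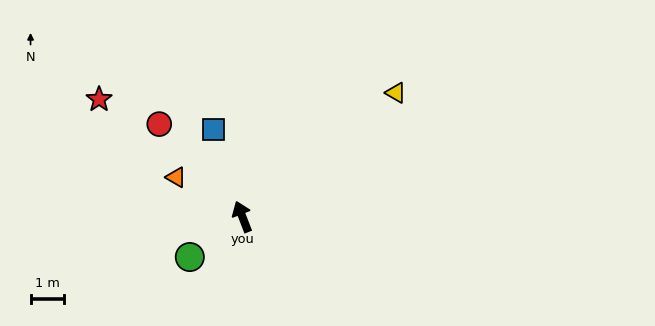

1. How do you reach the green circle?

turn left 106°, forward 2.0 m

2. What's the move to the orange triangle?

turn left 38°, forward 2.3 m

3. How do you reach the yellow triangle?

turn right 72°, forward 5.9 m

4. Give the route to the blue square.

turn right 3°, forward 2.7 m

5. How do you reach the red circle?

turn left 21°, forward 3.7 m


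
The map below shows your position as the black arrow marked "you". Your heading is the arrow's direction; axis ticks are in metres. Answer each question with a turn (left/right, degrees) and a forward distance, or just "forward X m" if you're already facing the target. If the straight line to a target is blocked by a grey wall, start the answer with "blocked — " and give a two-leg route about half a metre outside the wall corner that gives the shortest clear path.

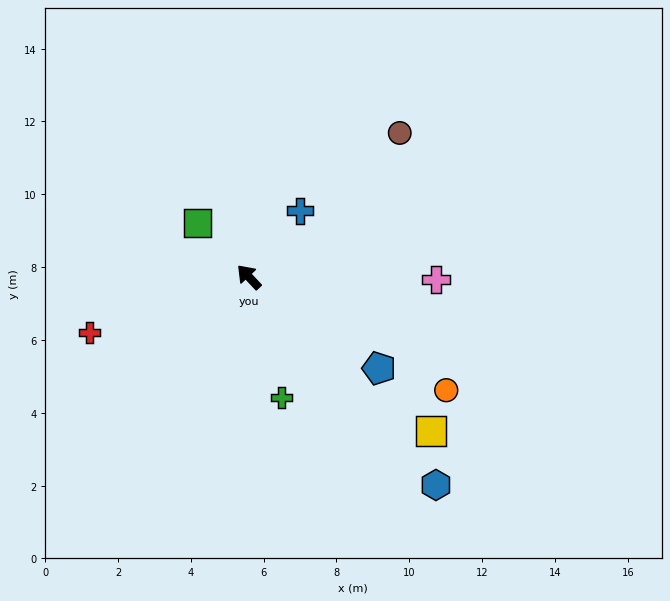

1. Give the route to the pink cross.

turn right 134°, forward 5.1 m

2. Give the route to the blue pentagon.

turn right 168°, forward 4.4 m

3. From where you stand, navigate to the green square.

forward 2.0 m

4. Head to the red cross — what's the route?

turn left 66°, forward 4.6 m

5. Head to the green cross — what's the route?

turn left 152°, forward 3.4 m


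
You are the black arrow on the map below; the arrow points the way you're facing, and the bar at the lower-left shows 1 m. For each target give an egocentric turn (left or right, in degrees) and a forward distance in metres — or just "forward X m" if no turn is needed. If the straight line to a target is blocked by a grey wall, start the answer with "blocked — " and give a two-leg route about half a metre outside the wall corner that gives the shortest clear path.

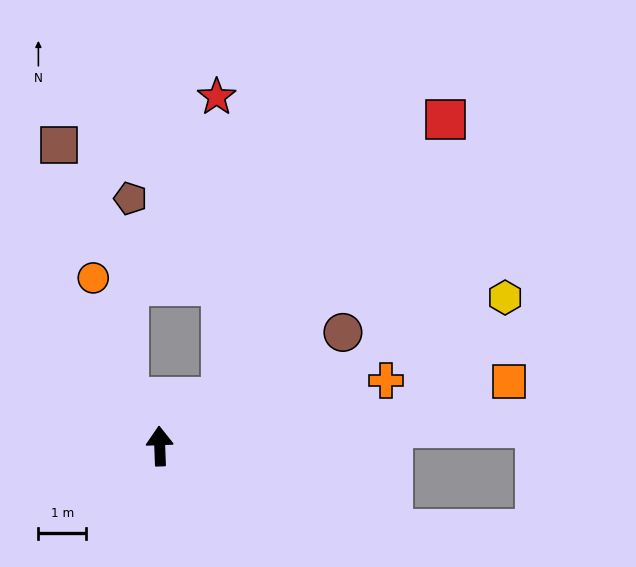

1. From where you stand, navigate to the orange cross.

turn right 76°, forward 4.9 m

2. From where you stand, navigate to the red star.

blocked — turn right 54°, forward 1.6 m, then turn left 53°, forward 6.3 m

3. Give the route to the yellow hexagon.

turn right 69°, forward 7.8 m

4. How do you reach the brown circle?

turn right 60°, forward 4.5 m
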